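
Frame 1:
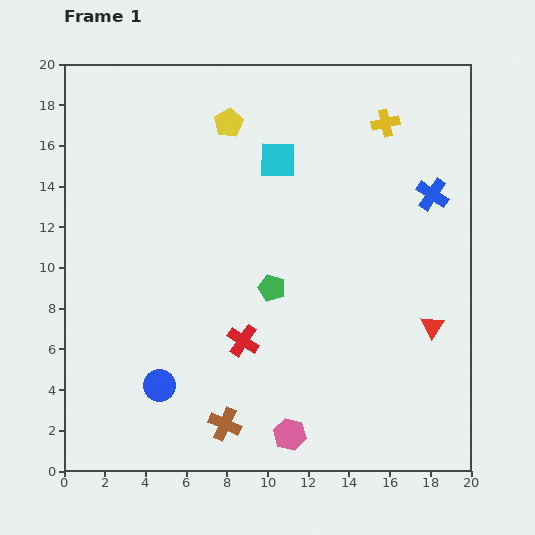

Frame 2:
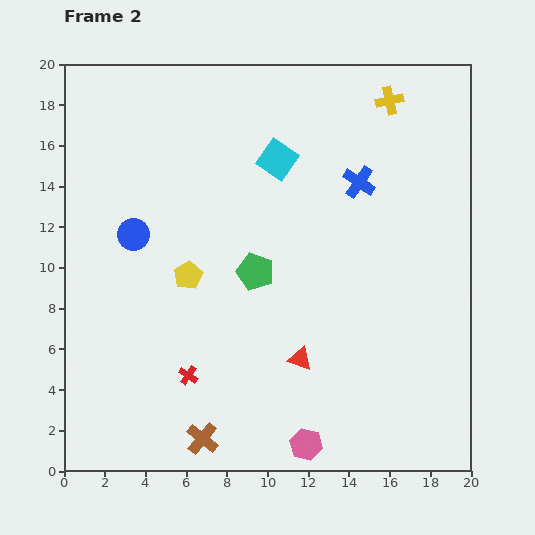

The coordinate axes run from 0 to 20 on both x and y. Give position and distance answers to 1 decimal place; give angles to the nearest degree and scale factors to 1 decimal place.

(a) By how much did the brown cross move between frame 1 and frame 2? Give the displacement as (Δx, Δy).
(-1.1, -0.7)

The brown cross was at (7.9, 2.3) in frame 1 and (6.8, 1.6) in frame 2.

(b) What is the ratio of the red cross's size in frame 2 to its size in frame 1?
0.6×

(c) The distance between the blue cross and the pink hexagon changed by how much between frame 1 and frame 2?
-0.5

Distance in frame 1: 13.7. Distance in frame 2: 13.2.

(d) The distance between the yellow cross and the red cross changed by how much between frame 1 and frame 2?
+3.9

Distance in frame 1: 12.8. Distance in frame 2: 16.7.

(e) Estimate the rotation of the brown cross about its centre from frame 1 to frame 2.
15° clockwise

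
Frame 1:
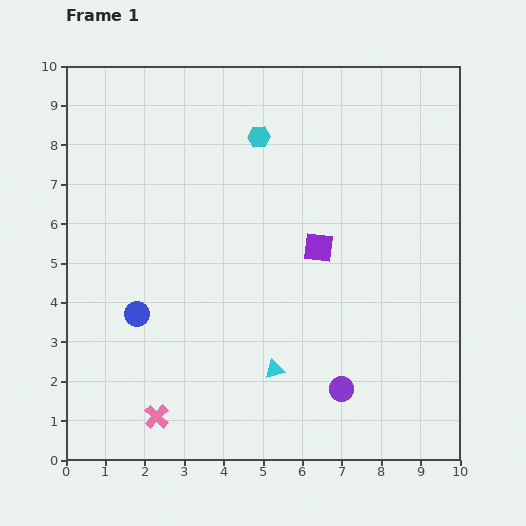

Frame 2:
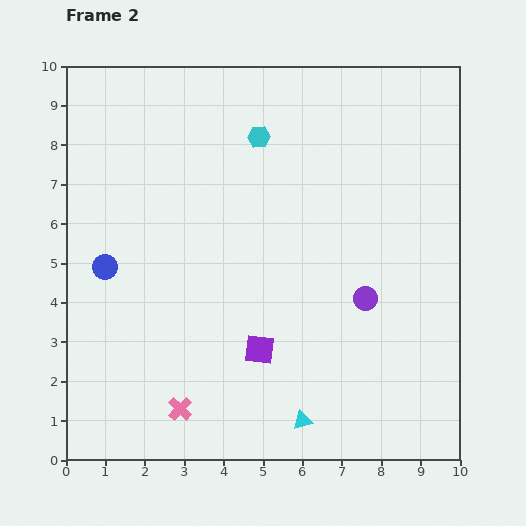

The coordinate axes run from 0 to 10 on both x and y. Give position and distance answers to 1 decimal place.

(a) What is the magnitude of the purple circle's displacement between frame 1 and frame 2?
2.4

The purple circle moved from (7.0, 1.8) to (7.6, 4.1), a distance of √(0.6² + 2.3²) ≈ 2.4.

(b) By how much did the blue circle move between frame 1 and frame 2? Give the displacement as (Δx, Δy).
(-0.8, 1.2)

The blue circle was at (1.8, 3.7) in frame 1 and (1.0, 4.9) in frame 2.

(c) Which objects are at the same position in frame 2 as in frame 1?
the cyan hexagon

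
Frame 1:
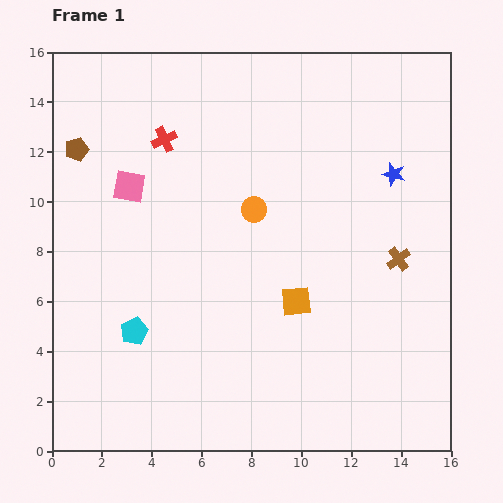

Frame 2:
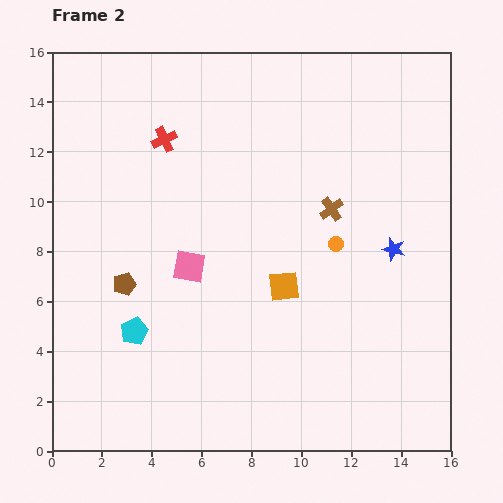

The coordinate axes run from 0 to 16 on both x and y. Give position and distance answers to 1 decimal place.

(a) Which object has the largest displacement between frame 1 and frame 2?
the brown pentagon

(moved 5.7; next 4.0)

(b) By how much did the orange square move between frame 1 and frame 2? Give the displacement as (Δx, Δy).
(-0.5, 0.6)

The orange square was at (9.8, 6.0) in frame 1 and (9.3, 6.6) in frame 2.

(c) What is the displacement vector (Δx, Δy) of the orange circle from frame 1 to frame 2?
(3.3, -1.4)

The orange circle was at (8.1, 9.7) in frame 1 and (11.4, 8.3) in frame 2.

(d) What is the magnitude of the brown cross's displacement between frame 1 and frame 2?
3.4

The brown cross moved from (13.9, 7.7) to (11.2, 9.7), a distance of √(2.7² + 2.0²) ≈ 3.4.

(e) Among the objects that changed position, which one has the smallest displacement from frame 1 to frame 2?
the orange square

(moved 0.8)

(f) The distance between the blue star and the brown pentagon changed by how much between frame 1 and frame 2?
-1.8

Distance in frame 1: 12.7. Distance in frame 2: 10.9.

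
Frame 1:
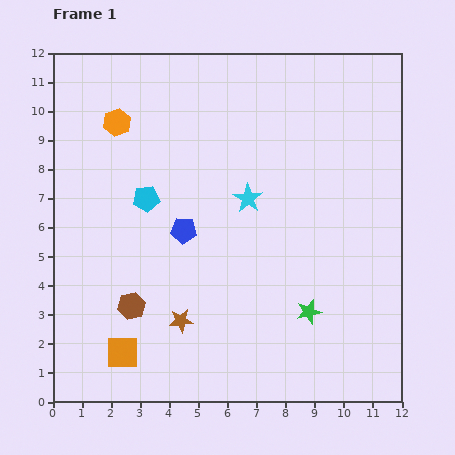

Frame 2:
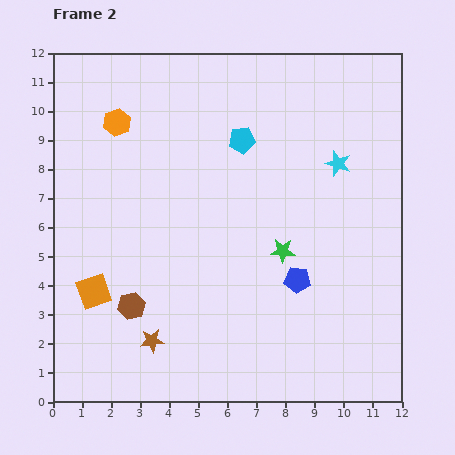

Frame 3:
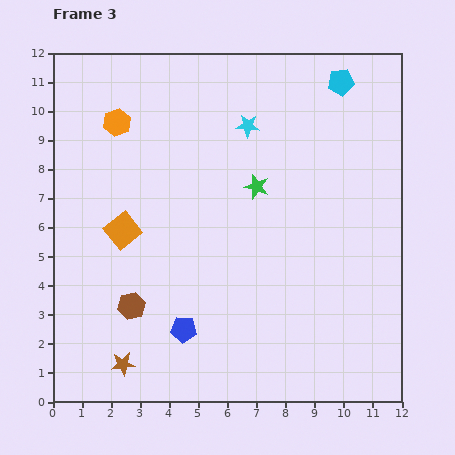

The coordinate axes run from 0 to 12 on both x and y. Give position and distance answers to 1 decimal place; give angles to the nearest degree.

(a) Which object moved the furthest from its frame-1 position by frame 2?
the blue pentagon

(moved 4.3; next 3.9)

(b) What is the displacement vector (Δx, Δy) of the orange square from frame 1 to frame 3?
(0.0, 4.2)

The orange square was at (2.4, 1.7) in frame 1 and (2.4, 5.9) in frame 3.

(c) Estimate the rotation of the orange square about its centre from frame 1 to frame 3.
38° counter-clockwise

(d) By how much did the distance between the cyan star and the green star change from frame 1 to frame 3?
-2.3

Distance in frame 1: 4.4. Distance in frame 3: 2.1.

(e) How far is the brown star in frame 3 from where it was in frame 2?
1.3

The brown star moved from (3.4, 2.1) to (2.4, 1.3), a distance of √(1.0² + 0.8²) ≈ 1.3.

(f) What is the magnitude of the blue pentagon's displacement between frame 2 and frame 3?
4.3

The blue pentagon moved from (8.4, 4.2) to (4.5, 2.5), a distance of √(3.9² + 1.7²) ≈ 4.3.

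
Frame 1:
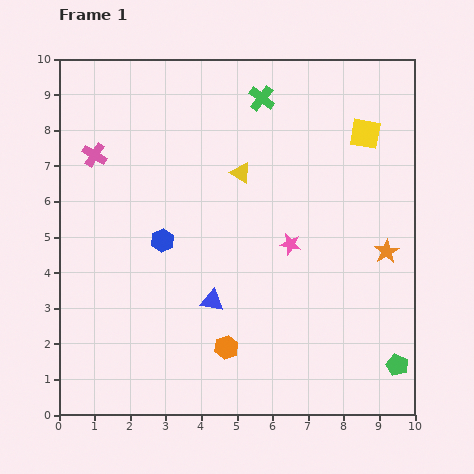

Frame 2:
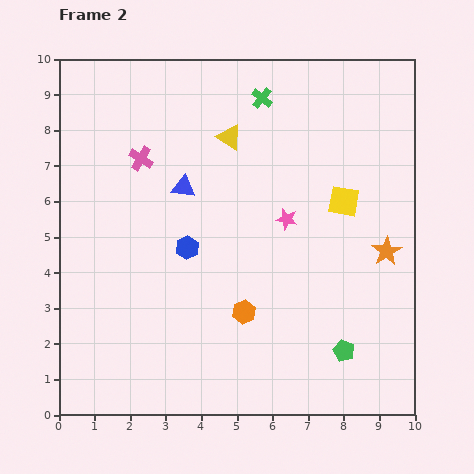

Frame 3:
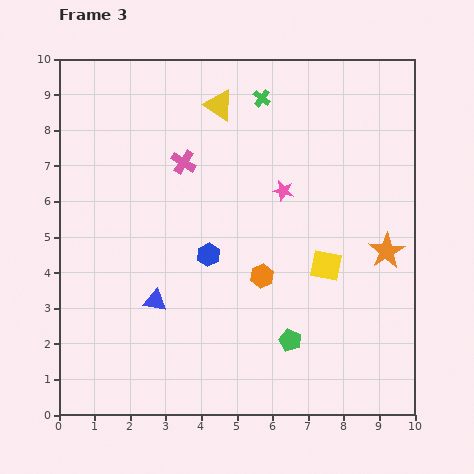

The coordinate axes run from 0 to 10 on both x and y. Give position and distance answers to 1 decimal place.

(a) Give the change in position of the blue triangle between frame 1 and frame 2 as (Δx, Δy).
(-0.8, 3.2)

The blue triangle was at (4.3, 3.2) in frame 1 and (3.5, 6.4) in frame 2.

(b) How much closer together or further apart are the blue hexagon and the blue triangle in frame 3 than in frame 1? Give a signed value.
-0.2

Distance in frame 1: 2.2. Distance in frame 3: 2.0.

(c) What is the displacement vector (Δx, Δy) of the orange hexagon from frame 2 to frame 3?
(0.5, 1.0)

The orange hexagon was at (5.2, 2.9) in frame 2 and (5.7, 3.9) in frame 3.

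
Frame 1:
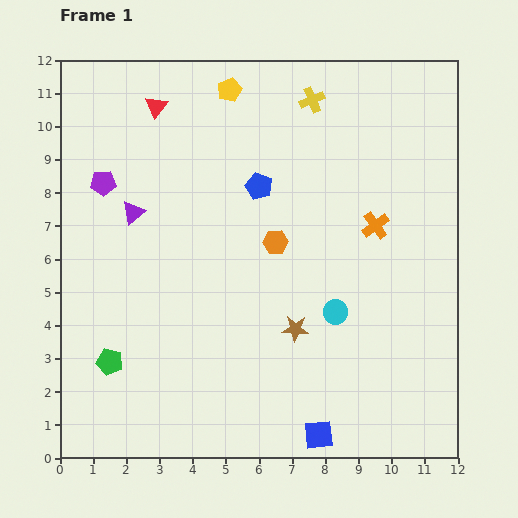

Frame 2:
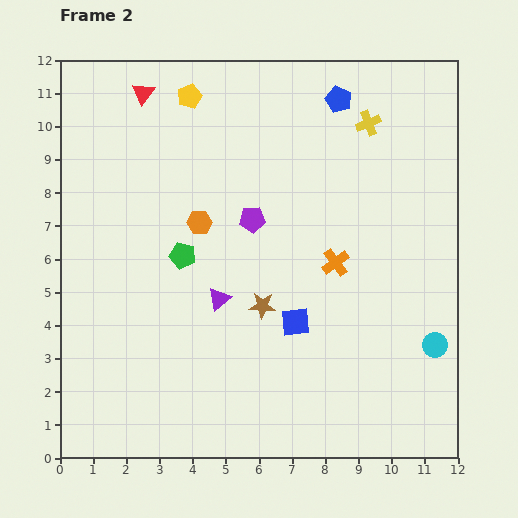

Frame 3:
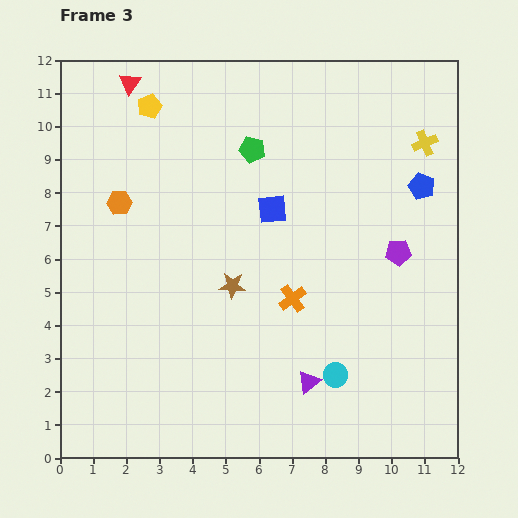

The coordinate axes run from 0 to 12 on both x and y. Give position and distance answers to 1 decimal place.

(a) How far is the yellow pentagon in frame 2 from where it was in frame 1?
1.2

The yellow pentagon moved from (5.1, 11.1) to (3.9, 10.9), a distance of √(1.2² + 0.2²) ≈ 1.2.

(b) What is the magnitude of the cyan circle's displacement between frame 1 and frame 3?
1.9

The cyan circle moved from (8.3, 4.4) to (8.3, 2.5), a distance of √(0.0² + 1.9²) ≈ 1.9.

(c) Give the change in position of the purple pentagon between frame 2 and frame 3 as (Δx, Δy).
(4.4, -1.0)

The purple pentagon was at (5.8, 7.2) in frame 2 and (10.2, 6.2) in frame 3.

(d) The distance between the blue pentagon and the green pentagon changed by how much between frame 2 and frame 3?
-1.4

Distance in frame 2: 6.6. Distance in frame 3: 5.2.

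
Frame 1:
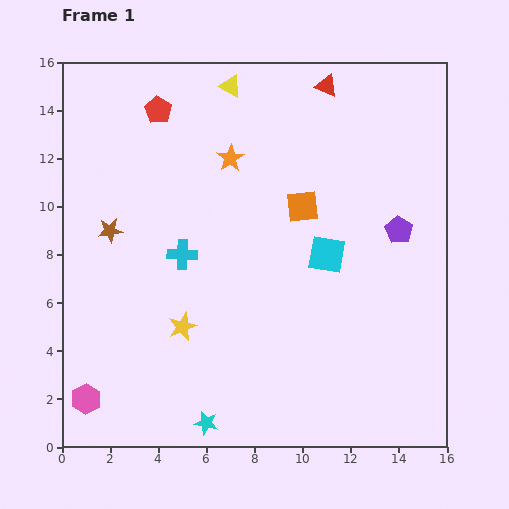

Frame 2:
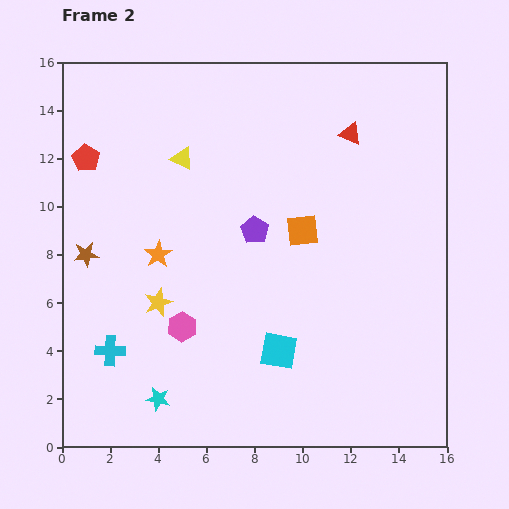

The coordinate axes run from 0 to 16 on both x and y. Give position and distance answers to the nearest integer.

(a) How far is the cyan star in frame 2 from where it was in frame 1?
2

The cyan star moved from (6, 1) to (4, 2), a distance of √(2² + 1²) ≈ 2.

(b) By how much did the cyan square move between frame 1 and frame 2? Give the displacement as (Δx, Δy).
(-2, -4)

The cyan square was at (11, 8) in frame 1 and (9, 4) in frame 2.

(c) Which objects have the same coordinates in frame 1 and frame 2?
none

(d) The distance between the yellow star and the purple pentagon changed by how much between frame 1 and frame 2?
-5

Distance in frame 1: 10. Distance in frame 2: 5.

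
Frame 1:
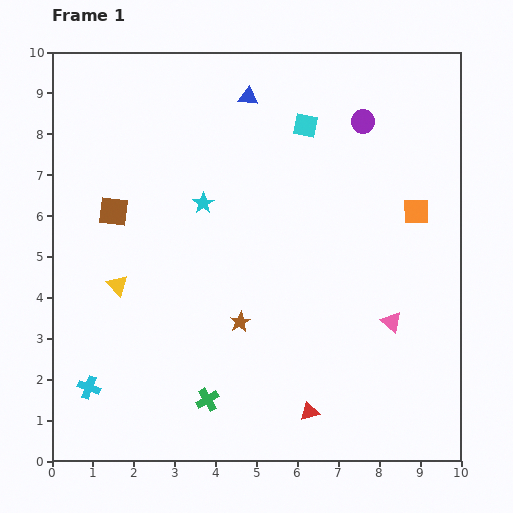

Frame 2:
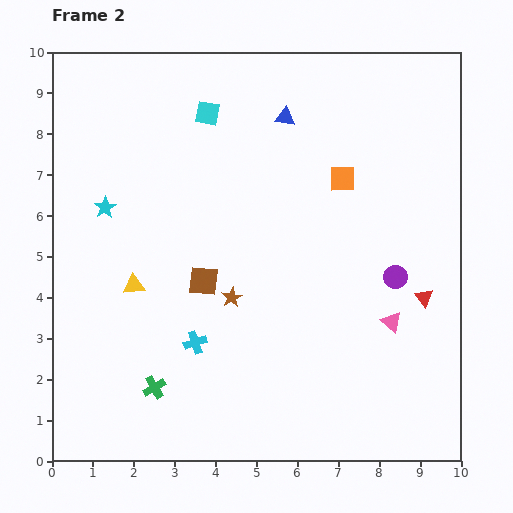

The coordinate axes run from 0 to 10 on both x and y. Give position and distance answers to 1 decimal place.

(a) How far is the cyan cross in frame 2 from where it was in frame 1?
2.8

The cyan cross moved from (0.9, 1.8) to (3.5, 2.9), a distance of √(2.6² + 1.1²) ≈ 2.8.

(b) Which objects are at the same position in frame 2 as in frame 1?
the pink triangle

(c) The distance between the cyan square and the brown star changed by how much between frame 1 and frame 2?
-0.6

Distance in frame 1: 5.1. Distance in frame 2: 4.5.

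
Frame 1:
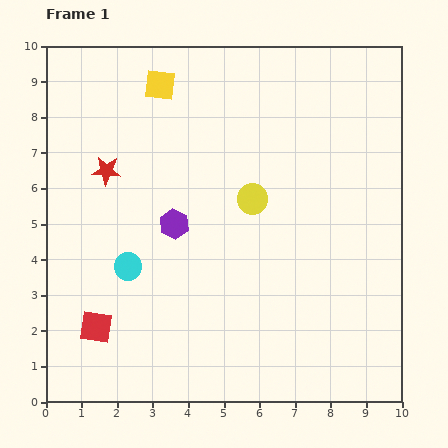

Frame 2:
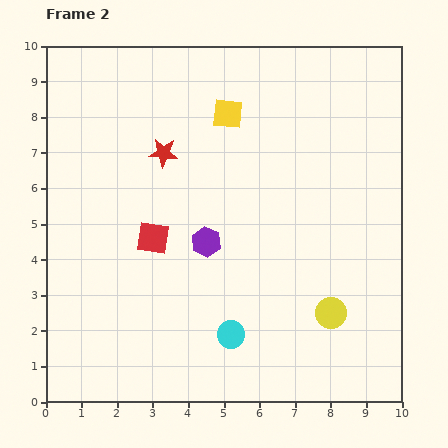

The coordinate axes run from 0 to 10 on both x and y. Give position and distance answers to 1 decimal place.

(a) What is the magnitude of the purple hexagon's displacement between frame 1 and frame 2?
1.0

The purple hexagon moved from (3.6, 5.0) to (4.5, 4.5), a distance of √(0.9² + 0.5²) ≈ 1.0.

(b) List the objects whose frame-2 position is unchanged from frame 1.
none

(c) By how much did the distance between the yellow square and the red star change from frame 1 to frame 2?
-0.7

Distance in frame 1: 2.8. Distance in frame 2: 2.1.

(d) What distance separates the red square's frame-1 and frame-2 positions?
3.0

The red square moved from (1.4, 2.1) to (3.0, 4.6), a distance of √(1.6² + 2.5²) ≈ 3.0.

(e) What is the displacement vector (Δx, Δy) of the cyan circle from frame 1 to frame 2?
(2.9, -1.9)

The cyan circle was at (2.3, 3.8) in frame 1 and (5.2, 1.9) in frame 2.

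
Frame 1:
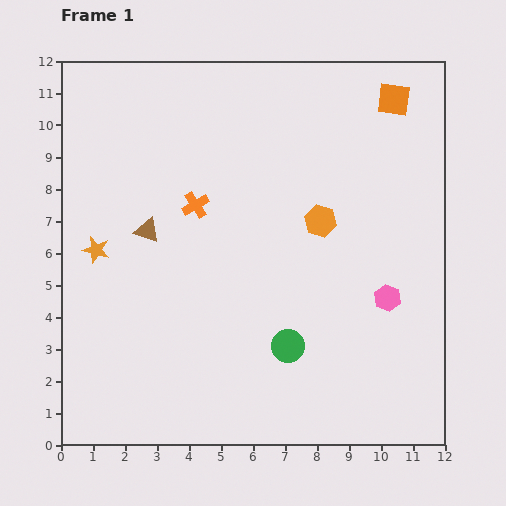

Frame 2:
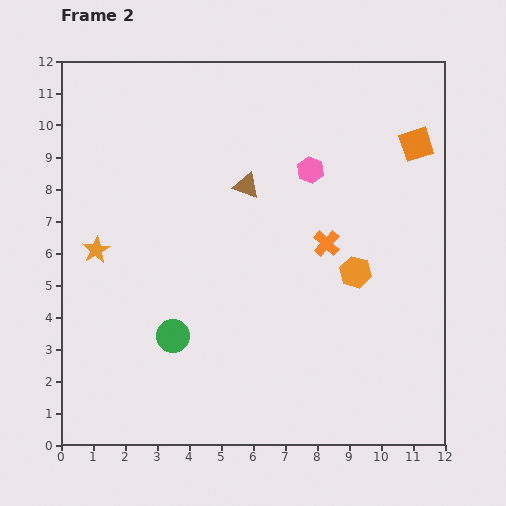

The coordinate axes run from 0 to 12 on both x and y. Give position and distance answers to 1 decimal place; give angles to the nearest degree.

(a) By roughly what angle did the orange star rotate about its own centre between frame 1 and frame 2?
27° clockwise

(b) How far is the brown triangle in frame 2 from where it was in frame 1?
3.4

The brown triangle moved from (2.7, 6.7) to (5.8, 8.1), a distance of √(3.1² + 1.4²) ≈ 3.4.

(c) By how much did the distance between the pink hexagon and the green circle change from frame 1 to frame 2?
+3.3

Distance in frame 1: 3.4. Distance in frame 2: 6.7.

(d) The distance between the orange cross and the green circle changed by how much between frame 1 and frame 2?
+0.3

Distance in frame 1: 5.3. Distance in frame 2: 5.6.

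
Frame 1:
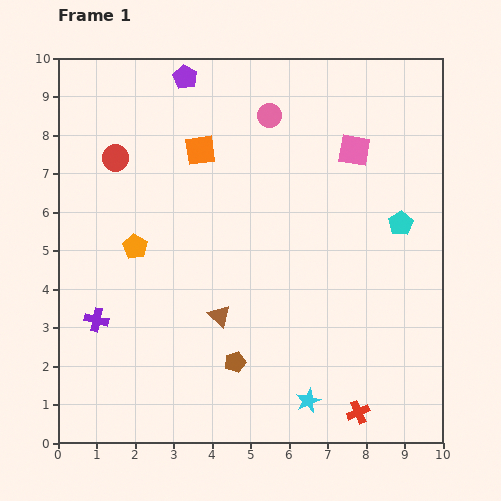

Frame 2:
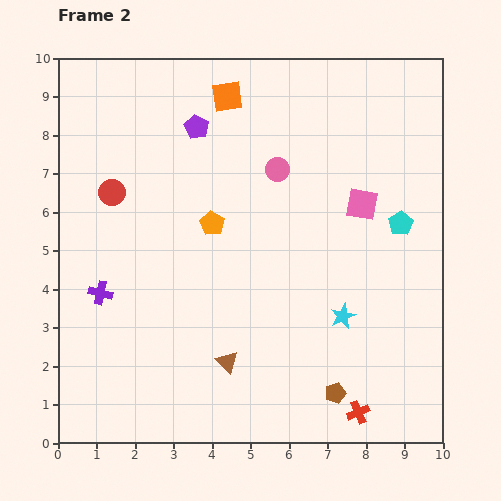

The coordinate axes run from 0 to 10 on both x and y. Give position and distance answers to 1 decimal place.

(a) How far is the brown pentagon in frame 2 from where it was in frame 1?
2.7

The brown pentagon moved from (4.6, 2.1) to (7.2, 1.3), a distance of √(2.6² + 0.8²) ≈ 2.7.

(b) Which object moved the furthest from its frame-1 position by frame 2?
the brown pentagon

(moved 2.7; next 2.4)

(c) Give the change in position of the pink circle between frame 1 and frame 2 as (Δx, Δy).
(0.2, -1.4)

The pink circle was at (5.5, 8.5) in frame 1 and (5.7, 7.1) in frame 2.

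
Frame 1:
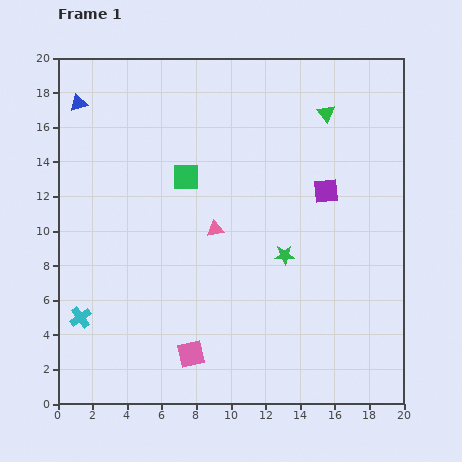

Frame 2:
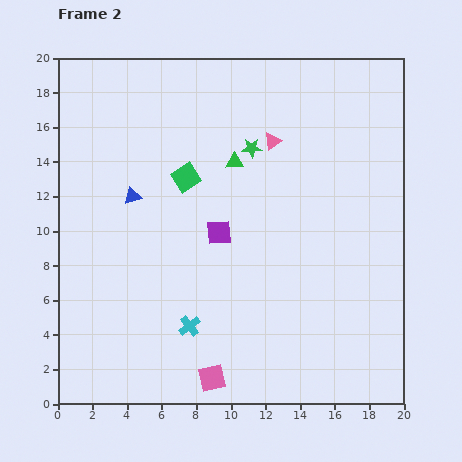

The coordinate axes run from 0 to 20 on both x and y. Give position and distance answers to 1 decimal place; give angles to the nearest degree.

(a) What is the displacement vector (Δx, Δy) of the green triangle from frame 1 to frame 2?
(-5.3, -2.8)

The green triangle was at (15.5, 16.8) in frame 1 and (10.2, 14.0) in frame 2.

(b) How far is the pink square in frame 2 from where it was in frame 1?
1.8

The pink square moved from (7.7, 2.9) to (8.9, 1.5), a distance of √(1.2² + 1.4²) ≈ 1.8.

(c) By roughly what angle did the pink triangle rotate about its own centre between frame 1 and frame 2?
25° counter-clockwise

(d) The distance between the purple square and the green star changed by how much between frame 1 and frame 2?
+0.9

Distance in frame 1: 4.4. Distance in frame 2: 5.3.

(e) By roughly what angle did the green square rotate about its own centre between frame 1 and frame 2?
33° counter-clockwise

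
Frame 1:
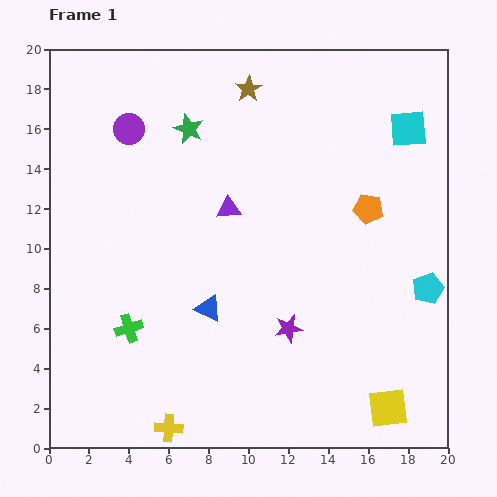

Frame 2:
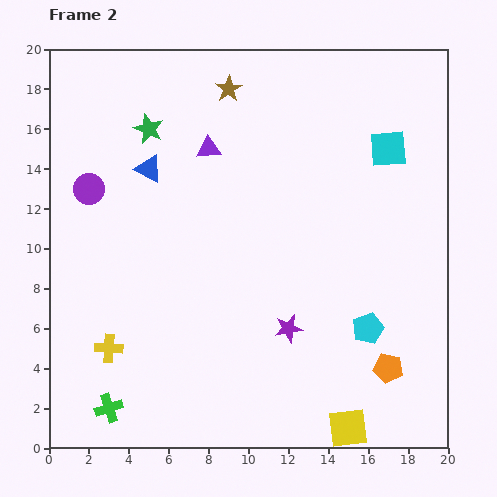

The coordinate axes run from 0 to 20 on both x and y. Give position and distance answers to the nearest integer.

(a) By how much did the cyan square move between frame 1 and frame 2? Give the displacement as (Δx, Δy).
(-1, -1)

The cyan square was at (18, 16) in frame 1 and (17, 15) in frame 2.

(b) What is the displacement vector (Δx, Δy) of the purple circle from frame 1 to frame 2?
(-2, -3)

The purple circle was at (4, 16) in frame 1 and (2, 13) in frame 2.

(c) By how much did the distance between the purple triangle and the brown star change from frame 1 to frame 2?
-3

Distance in frame 1: 6. Distance in frame 2: 3.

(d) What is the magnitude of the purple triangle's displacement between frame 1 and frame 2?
3

The purple triangle moved from (9, 12) to (8, 15), a distance of √(1² + 3²) ≈ 3.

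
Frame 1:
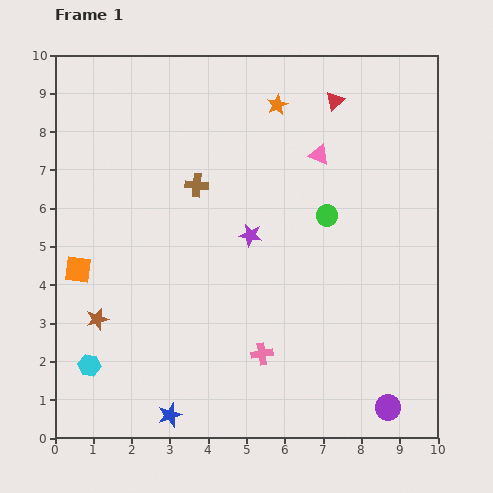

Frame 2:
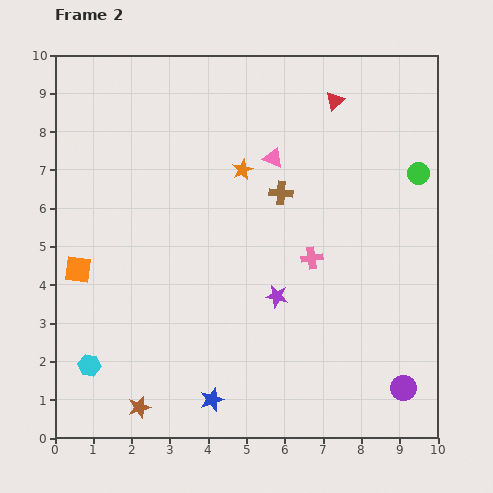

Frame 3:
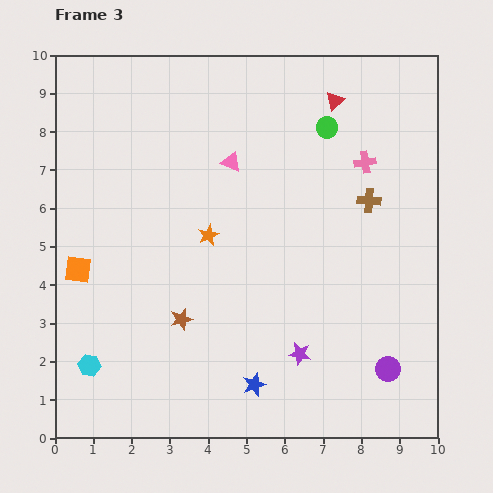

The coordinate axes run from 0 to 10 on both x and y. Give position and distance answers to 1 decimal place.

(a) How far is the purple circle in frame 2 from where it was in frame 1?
0.6

The purple circle moved from (8.7, 0.8) to (9.1, 1.3), a distance of √(0.4² + 0.5²) ≈ 0.6.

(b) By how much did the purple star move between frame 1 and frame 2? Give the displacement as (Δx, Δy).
(0.7, -1.6)

The purple star was at (5.1, 5.3) in frame 1 and (5.8, 3.7) in frame 2.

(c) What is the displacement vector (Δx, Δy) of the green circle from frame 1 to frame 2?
(2.4, 1.1)

The green circle was at (7.1, 5.8) in frame 1 and (9.5, 6.9) in frame 2.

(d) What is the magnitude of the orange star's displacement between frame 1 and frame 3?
3.8

The orange star moved from (5.8, 8.7) to (4.0, 5.3), a distance of √(1.8² + 3.4²) ≈ 3.8.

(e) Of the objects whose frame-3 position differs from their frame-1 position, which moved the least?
the purple circle

(moved 1.0)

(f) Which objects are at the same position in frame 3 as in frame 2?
the cyan hexagon, the red triangle, the orange square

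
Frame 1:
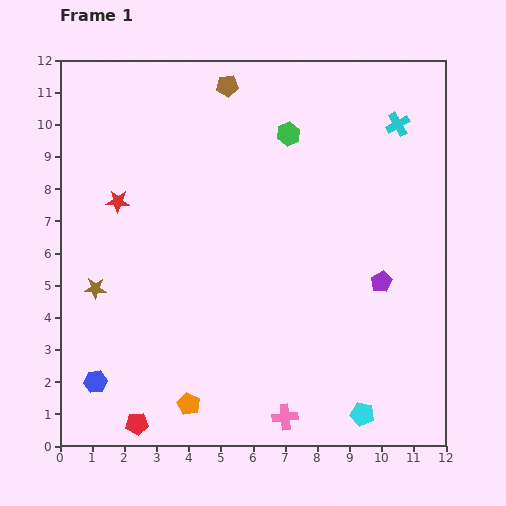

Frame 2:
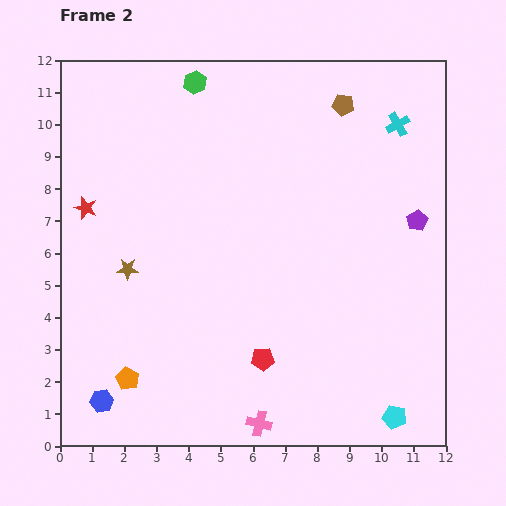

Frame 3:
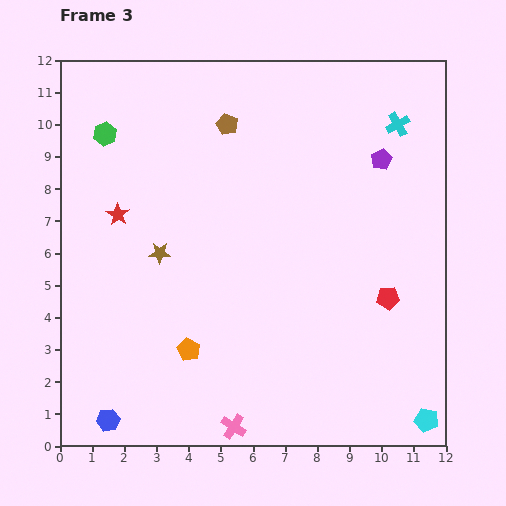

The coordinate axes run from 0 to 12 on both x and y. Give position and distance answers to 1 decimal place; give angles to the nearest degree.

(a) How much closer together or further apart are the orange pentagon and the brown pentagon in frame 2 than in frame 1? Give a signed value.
+0.8

Distance in frame 1: 10.0. Distance in frame 2: 10.8.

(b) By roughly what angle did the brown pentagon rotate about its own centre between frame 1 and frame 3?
30° clockwise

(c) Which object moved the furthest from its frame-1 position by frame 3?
the red pentagon

(moved 8.7; next 5.7)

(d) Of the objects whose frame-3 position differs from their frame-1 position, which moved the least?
the red star

(moved 0.4)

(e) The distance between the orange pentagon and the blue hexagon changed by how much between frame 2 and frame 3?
+2.2

Distance in frame 2: 1.1. Distance in frame 3: 3.3.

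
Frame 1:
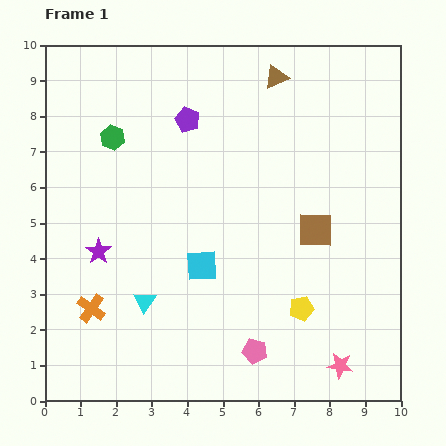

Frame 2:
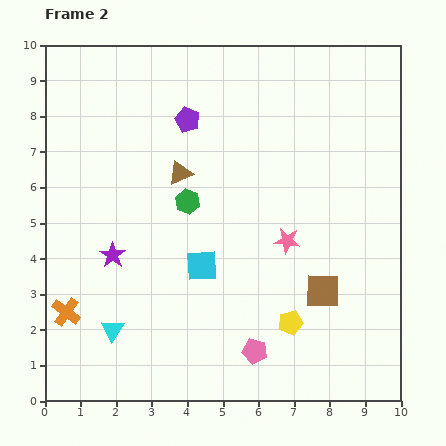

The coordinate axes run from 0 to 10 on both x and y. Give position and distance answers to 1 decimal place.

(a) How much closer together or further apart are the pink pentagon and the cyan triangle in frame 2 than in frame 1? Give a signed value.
+0.6

Distance in frame 1: 3.4. Distance in frame 2: 4.0.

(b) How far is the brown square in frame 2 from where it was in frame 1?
1.7

The brown square moved from (7.6, 4.8) to (7.8, 3.1), a distance of √(0.2² + 1.7²) ≈ 1.7.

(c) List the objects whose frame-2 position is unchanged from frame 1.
the purple pentagon, the cyan square, the pink pentagon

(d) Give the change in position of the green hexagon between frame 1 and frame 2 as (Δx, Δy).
(2.1, -1.8)

The green hexagon was at (1.9, 7.4) in frame 1 and (4.0, 5.6) in frame 2.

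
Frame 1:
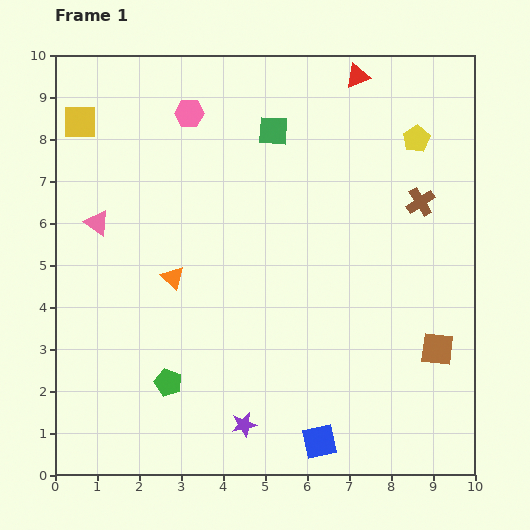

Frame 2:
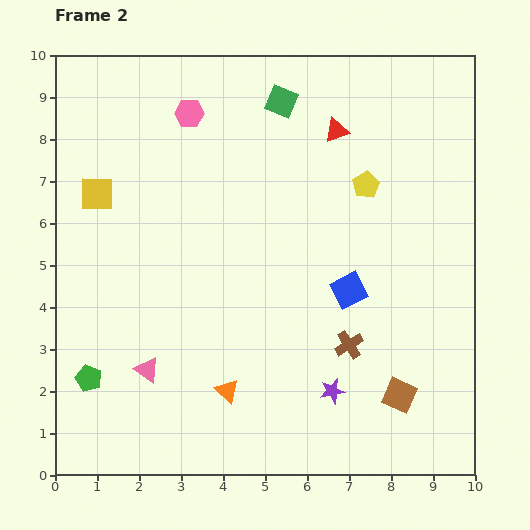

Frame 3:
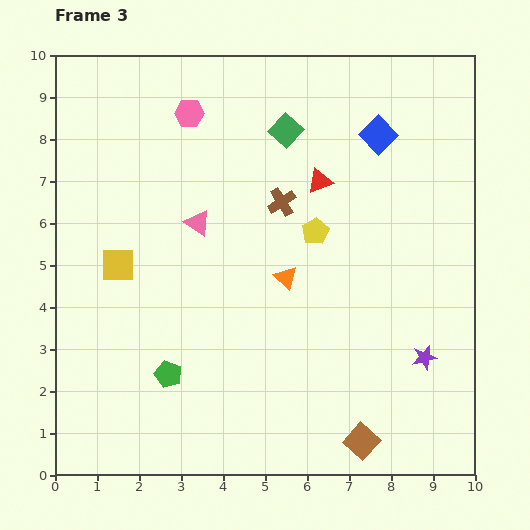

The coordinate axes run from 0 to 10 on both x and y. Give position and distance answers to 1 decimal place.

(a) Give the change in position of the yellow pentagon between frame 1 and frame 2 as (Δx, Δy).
(-1.2, -1.1)

The yellow pentagon was at (8.6, 8.0) in frame 1 and (7.4, 6.9) in frame 2.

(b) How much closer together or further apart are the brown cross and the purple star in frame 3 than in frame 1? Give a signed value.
-1.8

Distance in frame 1: 6.8. Distance in frame 3: 5.0.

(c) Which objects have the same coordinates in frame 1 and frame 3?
the pink hexagon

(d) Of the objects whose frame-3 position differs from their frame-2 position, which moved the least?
the green square

(moved 0.7)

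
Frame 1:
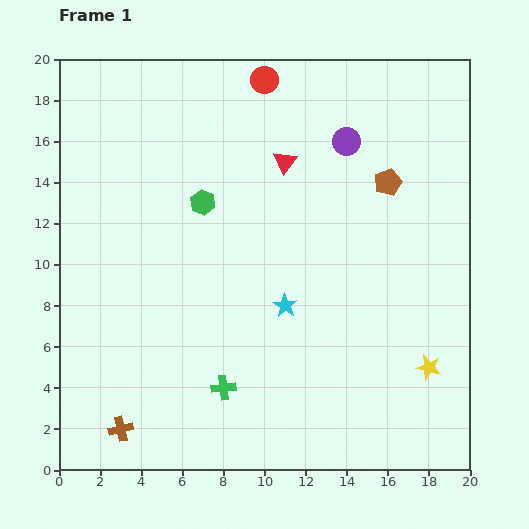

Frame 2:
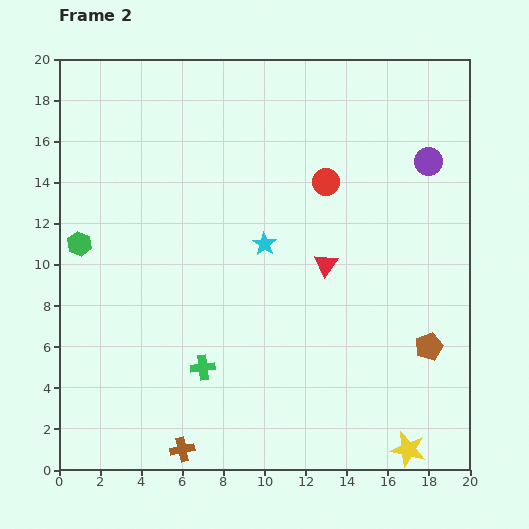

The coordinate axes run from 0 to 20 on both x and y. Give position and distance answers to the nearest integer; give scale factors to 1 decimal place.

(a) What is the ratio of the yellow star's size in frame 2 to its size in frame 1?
1.4×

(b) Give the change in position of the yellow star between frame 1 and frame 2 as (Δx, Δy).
(-1, -4)

The yellow star was at (18, 5) in frame 1 and (17, 1) in frame 2.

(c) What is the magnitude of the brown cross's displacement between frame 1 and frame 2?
3

The brown cross moved from (3, 2) to (6, 1), a distance of √(3² + 1²) ≈ 3.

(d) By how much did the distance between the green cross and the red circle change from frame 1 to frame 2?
-4

Distance in frame 1: 15. Distance in frame 2: 11.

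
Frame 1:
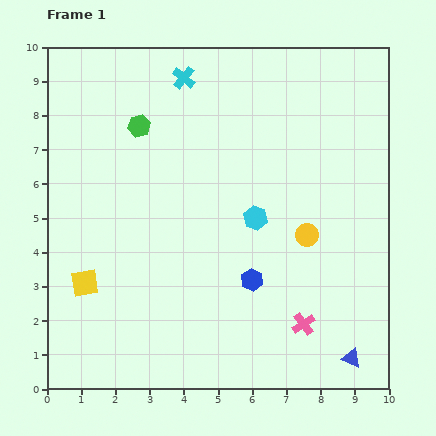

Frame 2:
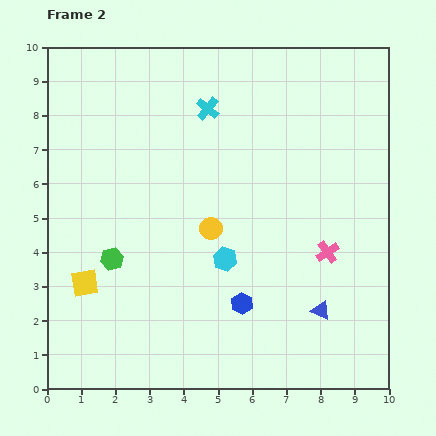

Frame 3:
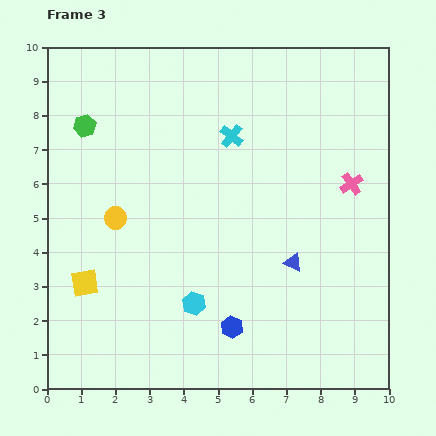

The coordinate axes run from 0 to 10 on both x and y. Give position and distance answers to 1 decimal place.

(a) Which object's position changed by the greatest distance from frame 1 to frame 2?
the green hexagon

(moved 4.0; next 2.8)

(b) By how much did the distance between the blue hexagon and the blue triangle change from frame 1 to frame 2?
-1.4

Distance in frame 1: 3.7. Distance in frame 2: 2.3.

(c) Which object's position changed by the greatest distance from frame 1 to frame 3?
the yellow circle

(moved 5.6; next 4.3)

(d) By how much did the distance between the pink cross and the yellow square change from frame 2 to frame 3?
+1.1

Distance in frame 2: 7.2. Distance in frame 3: 8.3.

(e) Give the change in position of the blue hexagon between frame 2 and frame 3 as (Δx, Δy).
(-0.3, -0.7)

The blue hexagon was at (5.7, 2.5) in frame 2 and (5.4, 1.8) in frame 3.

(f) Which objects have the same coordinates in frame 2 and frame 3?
the yellow square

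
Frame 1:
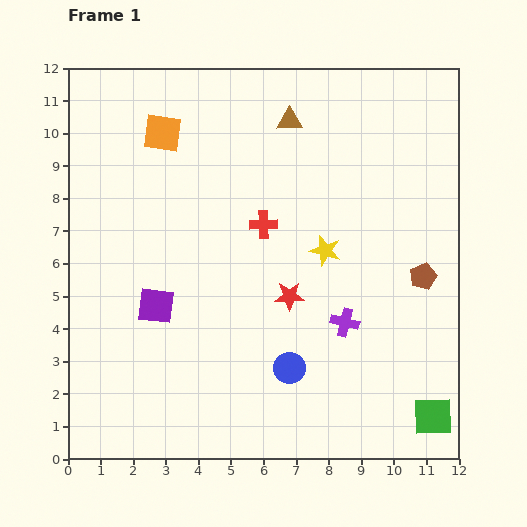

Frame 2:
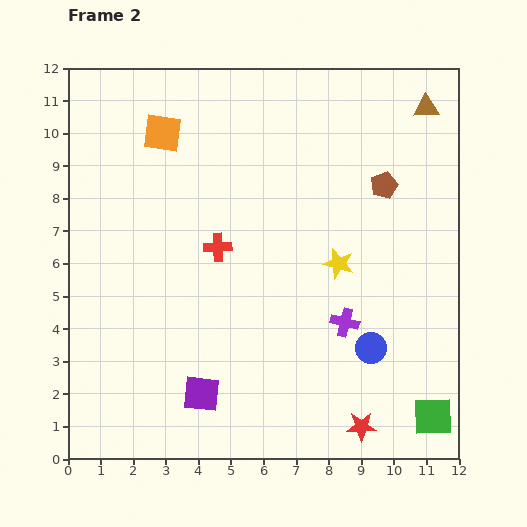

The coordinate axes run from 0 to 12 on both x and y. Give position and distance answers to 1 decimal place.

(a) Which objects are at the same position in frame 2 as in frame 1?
the orange square, the green square, the purple cross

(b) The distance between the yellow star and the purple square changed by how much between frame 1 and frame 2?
+0.3

Distance in frame 1: 5.5. Distance in frame 2: 5.8.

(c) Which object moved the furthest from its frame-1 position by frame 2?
the red star

(moved 4.6; next 4.2)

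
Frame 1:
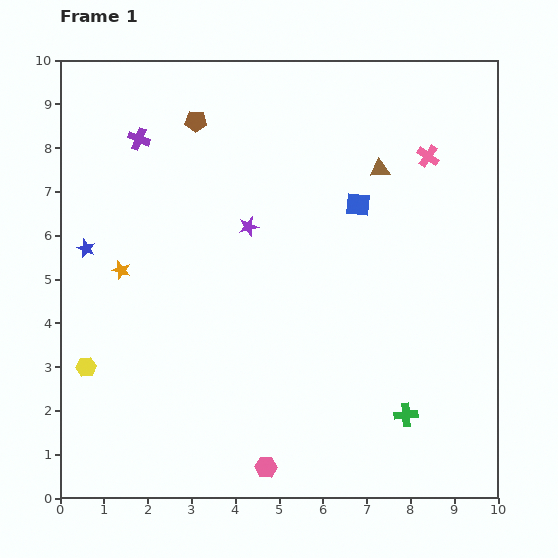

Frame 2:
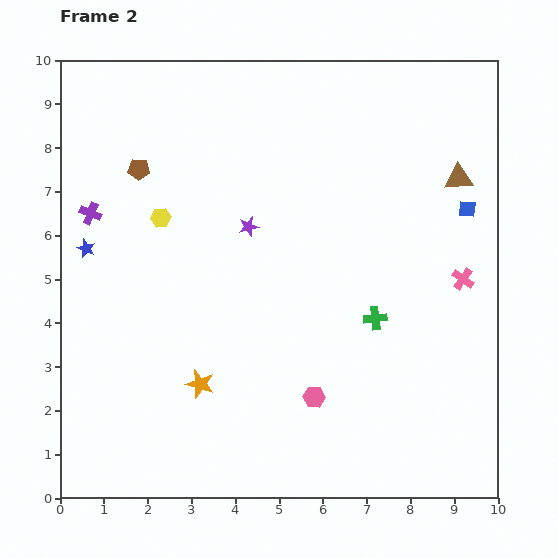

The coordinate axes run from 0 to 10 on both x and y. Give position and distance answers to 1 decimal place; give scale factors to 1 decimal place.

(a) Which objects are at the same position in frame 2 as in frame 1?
the blue star, the purple star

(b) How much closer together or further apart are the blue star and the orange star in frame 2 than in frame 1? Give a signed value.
+3.1

Distance in frame 1: 0.9. Distance in frame 2: 4.0.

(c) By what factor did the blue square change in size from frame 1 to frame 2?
0.7×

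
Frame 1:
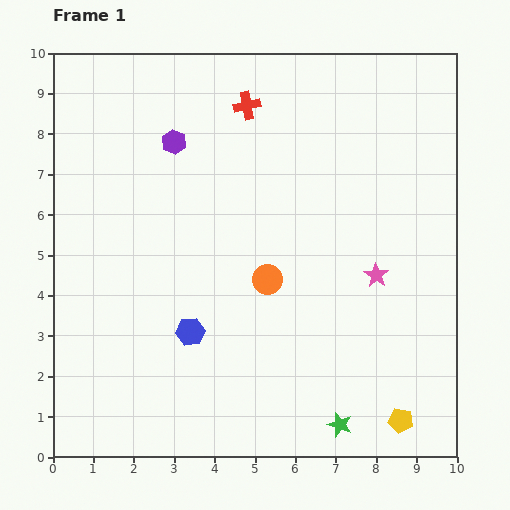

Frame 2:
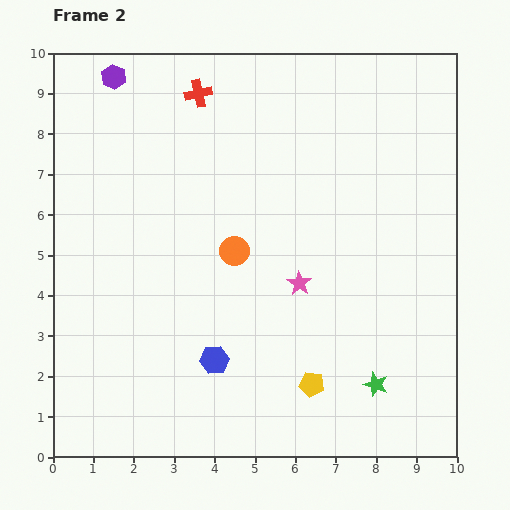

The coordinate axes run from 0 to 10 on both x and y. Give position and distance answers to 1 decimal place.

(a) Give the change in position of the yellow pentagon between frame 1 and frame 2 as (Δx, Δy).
(-2.2, 0.9)

The yellow pentagon was at (8.6, 0.9) in frame 1 and (6.4, 1.8) in frame 2.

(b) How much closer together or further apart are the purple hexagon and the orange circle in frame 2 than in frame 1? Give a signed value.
+1.1

Distance in frame 1: 4.1. Distance in frame 2: 5.2.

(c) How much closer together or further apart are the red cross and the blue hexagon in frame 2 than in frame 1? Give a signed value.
+0.8

Distance in frame 1: 5.8. Distance in frame 2: 6.6.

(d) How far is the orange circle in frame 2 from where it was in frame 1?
1.1

The orange circle moved from (5.3, 4.4) to (4.5, 5.1), a distance of √(0.8² + 0.7²) ≈ 1.1.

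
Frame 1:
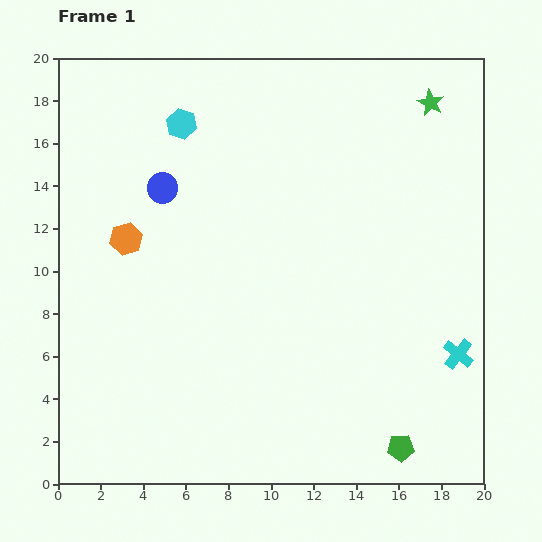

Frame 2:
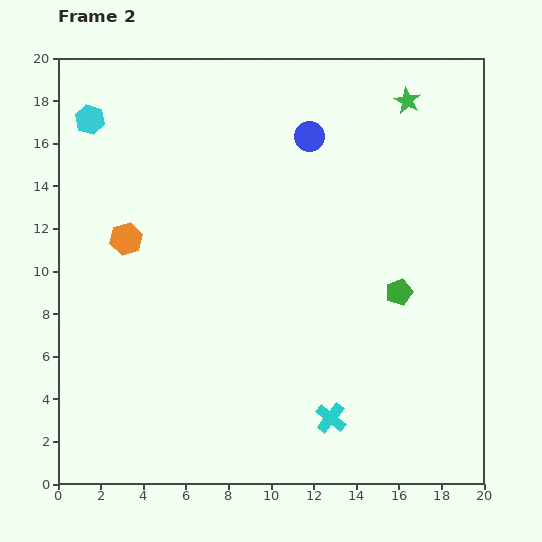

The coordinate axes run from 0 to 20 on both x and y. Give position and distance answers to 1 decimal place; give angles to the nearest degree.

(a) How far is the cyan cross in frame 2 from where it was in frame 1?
6.7

The cyan cross moved from (18.8, 6.1) to (12.8, 3.1), a distance of √(6.0² + 3.0²) ≈ 6.7.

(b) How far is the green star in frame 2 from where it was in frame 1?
1.1

The green star moved from (17.5, 17.9) to (16.4, 18.0), a distance of √(1.1² + 0.1²) ≈ 1.1.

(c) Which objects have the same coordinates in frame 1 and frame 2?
the orange hexagon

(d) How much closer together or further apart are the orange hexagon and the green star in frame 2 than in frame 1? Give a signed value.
-1.0

Distance in frame 1: 15.7. Distance in frame 2: 14.7.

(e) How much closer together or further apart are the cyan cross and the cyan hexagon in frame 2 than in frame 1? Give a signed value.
+1.1

Distance in frame 1: 16.9. Distance in frame 2: 18.0.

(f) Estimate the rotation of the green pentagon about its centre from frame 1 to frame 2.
16° counter-clockwise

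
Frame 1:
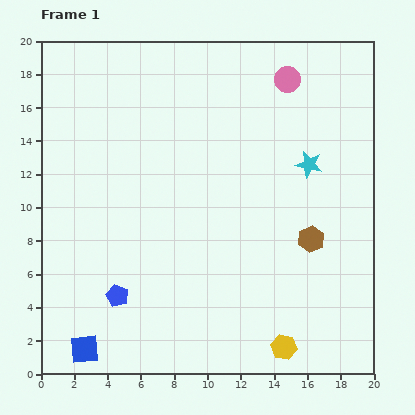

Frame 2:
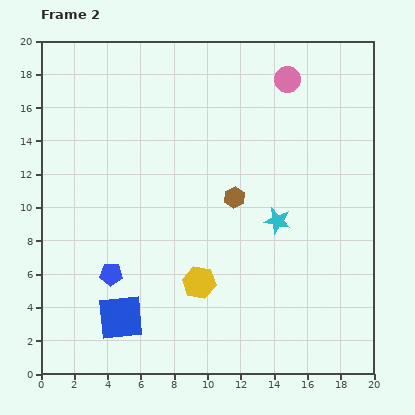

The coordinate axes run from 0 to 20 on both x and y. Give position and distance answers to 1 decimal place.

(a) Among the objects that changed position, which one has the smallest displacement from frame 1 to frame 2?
the blue pentagon

(moved 1.4)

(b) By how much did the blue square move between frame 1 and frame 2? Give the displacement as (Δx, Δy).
(2.2, 1.9)

The blue square was at (2.6, 1.5) in frame 1 and (4.8, 3.4) in frame 2.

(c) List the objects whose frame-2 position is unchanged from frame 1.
the pink circle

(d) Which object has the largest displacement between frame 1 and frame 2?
the yellow hexagon

(moved 6.4; next 5.2)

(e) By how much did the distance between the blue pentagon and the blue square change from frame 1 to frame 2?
-1.1

Distance in frame 1: 3.8. Distance in frame 2: 2.7.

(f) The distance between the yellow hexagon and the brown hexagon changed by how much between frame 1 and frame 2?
-1.2

Distance in frame 1: 6.7. Distance in frame 2: 5.5.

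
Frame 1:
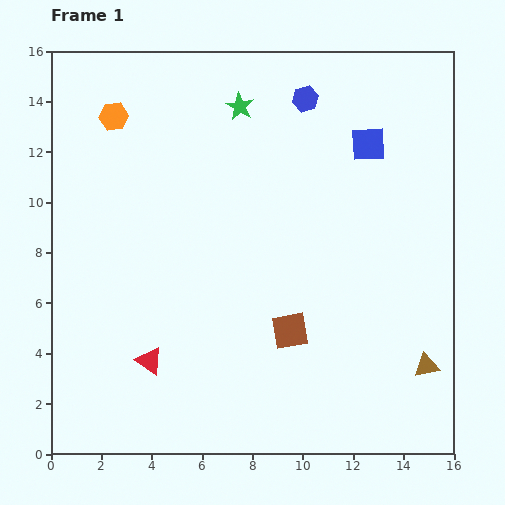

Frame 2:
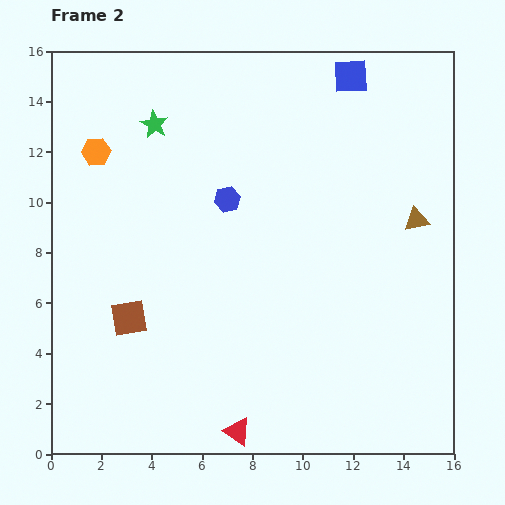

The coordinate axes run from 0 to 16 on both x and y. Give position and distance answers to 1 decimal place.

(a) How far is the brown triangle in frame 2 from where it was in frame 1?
5.8

The brown triangle moved from (14.9, 3.5) to (14.5, 9.3), a distance of √(0.4² + 5.8²) ≈ 5.8.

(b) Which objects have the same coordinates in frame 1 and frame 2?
none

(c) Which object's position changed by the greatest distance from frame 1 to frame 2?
the brown square

(moved 6.4; next 5.8)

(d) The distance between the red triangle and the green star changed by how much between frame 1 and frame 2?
+1.9

Distance in frame 1: 10.7. Distance in frame 2: 12.6.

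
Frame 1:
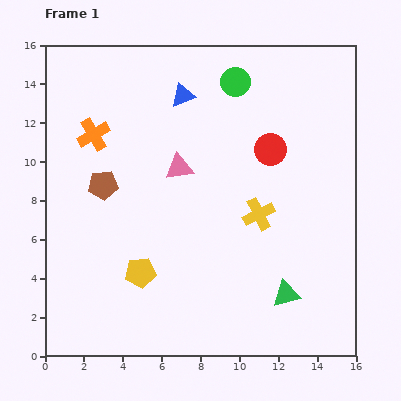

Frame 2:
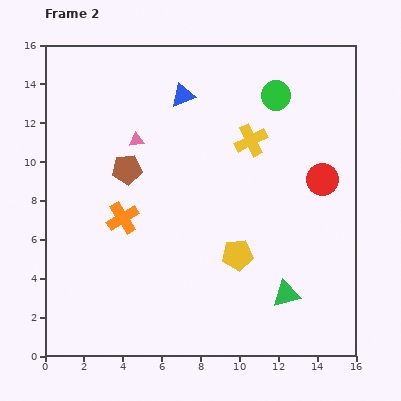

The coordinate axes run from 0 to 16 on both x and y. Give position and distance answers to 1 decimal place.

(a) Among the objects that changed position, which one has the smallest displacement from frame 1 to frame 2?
the brown pentagon

(moved 1.4)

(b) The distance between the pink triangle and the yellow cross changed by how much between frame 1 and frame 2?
+1.1

Distance in frame 1: 4.8. Distance in frame 2: 5.9.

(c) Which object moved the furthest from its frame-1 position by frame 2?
the yellow pentagon

(moved 5.1; next 4.6)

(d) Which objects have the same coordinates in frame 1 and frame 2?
the green triangle, the blue triangle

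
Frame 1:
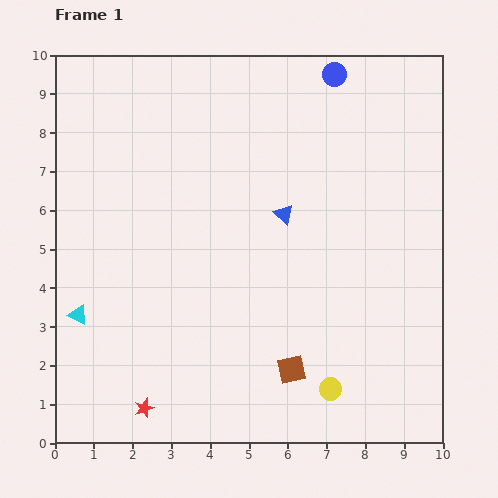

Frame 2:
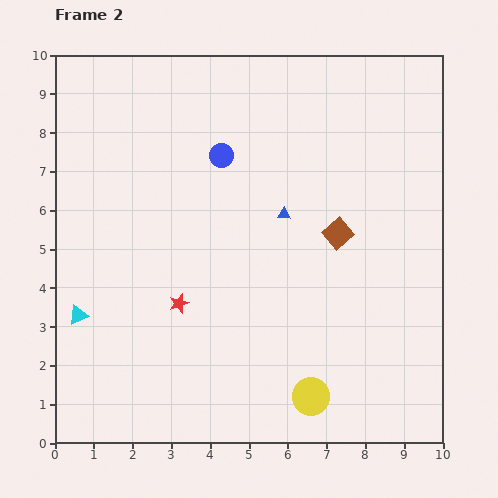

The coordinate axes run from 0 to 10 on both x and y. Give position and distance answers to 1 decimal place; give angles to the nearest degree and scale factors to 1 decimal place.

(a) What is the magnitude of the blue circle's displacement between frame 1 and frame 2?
3.6

The blue circle moved from (7.2, 9.5) to (4.3, 7.4), a distance of √(2.9² + 2.1²) ≈ 3.6.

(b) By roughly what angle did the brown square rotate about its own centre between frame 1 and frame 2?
27° counter-clockwise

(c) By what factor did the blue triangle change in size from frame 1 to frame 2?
0.7×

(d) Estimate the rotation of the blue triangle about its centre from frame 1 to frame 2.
42° counter-clockwise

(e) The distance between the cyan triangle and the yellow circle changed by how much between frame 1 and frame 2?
-0.4

Distance in frame 1: 6.8. Distance in frame 2: 6.4.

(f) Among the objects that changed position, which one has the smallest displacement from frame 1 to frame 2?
the yellow circle

(moved 0.5)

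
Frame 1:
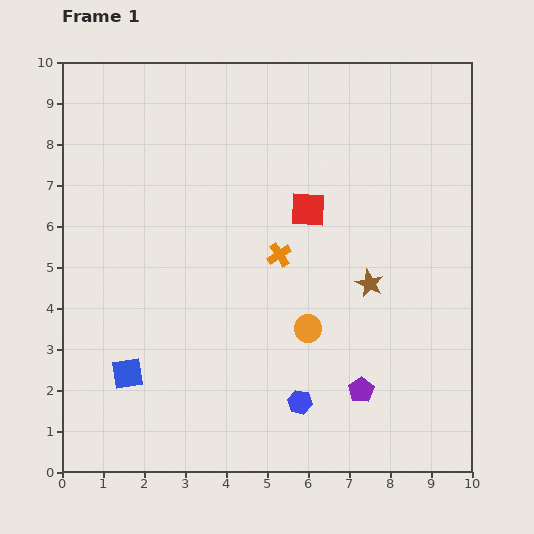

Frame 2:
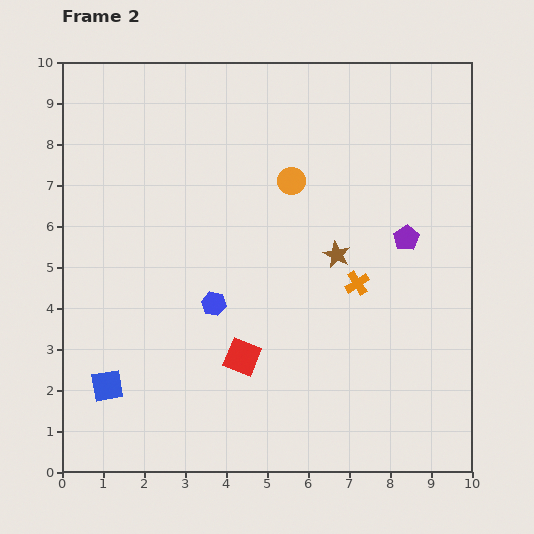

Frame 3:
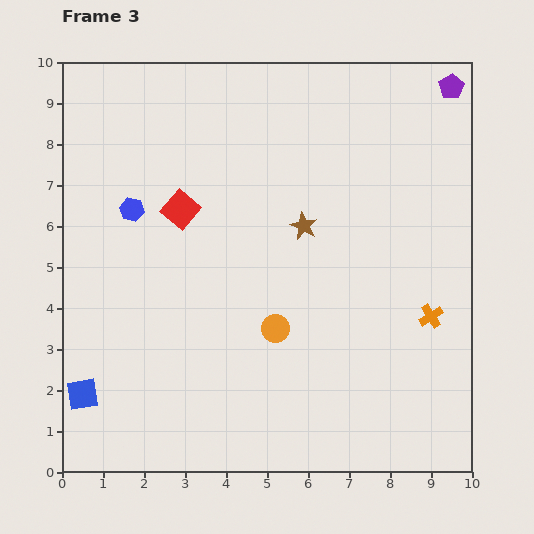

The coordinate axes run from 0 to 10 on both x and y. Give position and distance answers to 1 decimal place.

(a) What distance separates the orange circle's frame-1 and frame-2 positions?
3.6

The orange circle moved from (6.0, 3.5) to (5.6, 7.1), a distance of √(0.4² + 3.6²) ≈ 3.6.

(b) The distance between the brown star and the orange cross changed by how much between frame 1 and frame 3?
+1.5

Distance in frame 1: 2.3. Distance in frame 3: 3.8.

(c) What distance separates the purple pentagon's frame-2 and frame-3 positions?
3.9

The purple pentagon moved from (8.4, 5.7) to (9.5, 9.4), a distance of √(1.1² + 3.7²) ≈ 3.9.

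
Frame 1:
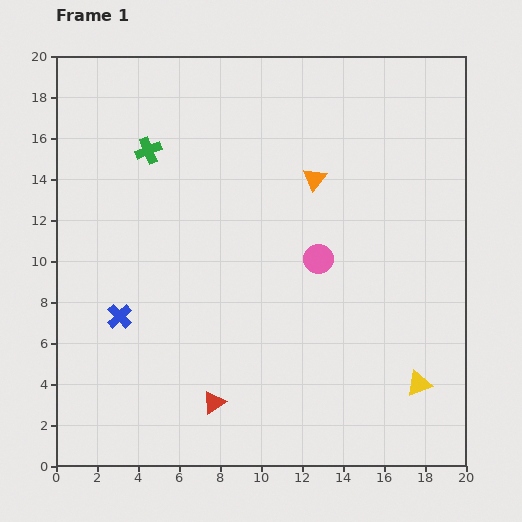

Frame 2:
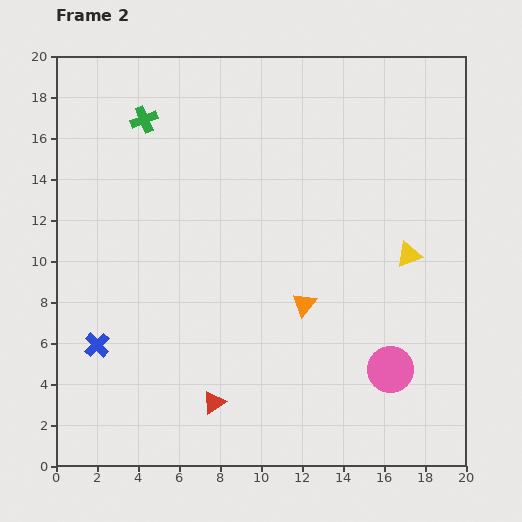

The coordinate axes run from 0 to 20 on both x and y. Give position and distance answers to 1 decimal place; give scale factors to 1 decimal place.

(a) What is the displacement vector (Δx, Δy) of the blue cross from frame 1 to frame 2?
(-1.1, -1.4)

The blue cross was at (3.1, 7.3) in frame 1 and (2.0, 5.9) in frame 2.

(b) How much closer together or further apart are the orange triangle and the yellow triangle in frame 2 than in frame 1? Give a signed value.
-5.6

Distance in frame 1: 11.2. Distance in frame 2: 5.6.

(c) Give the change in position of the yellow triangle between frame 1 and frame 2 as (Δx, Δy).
(-0.5, 6.3)

The yellow triangle was at (17.7, 4.0) in frame 1 and (17.2, 10.3) in frame 2.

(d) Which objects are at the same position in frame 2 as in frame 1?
the red triangle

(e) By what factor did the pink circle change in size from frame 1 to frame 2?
1.6×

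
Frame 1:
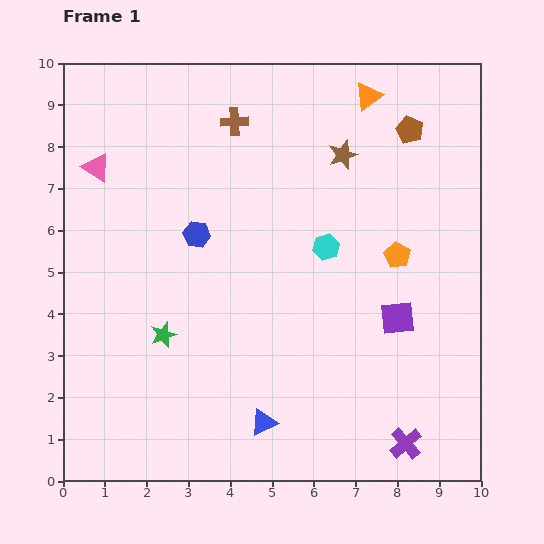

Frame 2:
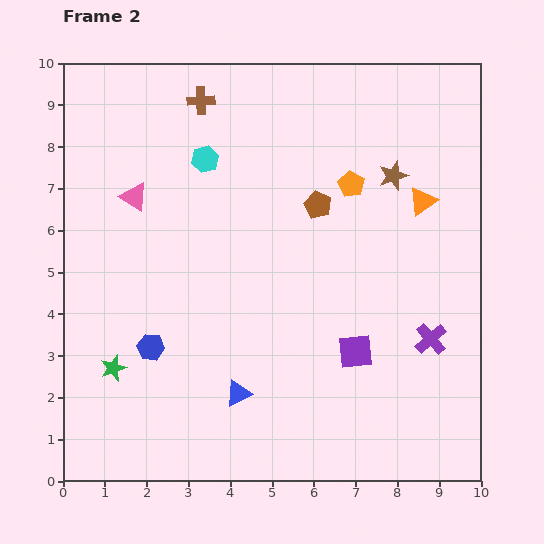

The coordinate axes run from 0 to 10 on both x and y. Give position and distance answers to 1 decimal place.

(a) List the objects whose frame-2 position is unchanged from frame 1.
none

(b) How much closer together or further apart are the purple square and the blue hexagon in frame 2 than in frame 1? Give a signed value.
-0.3

Distance in frame 1: 5.2. Distance in frame 2: 4.9.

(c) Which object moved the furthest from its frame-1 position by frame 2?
the cyan hexagon

(moved 3.6; next 2.9)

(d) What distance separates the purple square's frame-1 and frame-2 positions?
1.3

The purple square moved from (8.0, 3.9) to (7.0, 3.1), a distance of √(1.0² + 0.8²) ≈ 1.3.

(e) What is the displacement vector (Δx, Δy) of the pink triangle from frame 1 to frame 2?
(0.9, -0.7)

The pink triangle was at (0.8, 7.5) in frame 1 and (1.7, 6.8) in frame 2.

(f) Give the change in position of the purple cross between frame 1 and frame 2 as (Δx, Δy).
(0.6, 2.5)

The purple cross was at (8.2, 0.9) in frame 1 and (8.8, 3.4) in frame 2.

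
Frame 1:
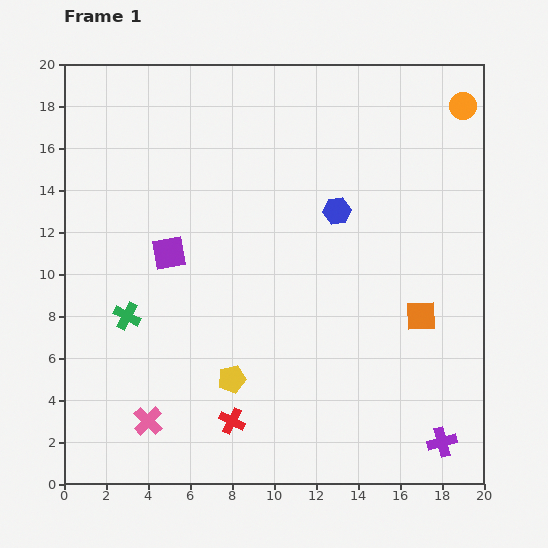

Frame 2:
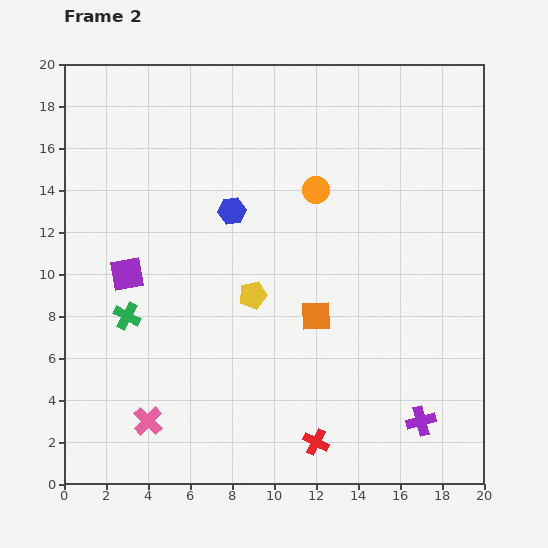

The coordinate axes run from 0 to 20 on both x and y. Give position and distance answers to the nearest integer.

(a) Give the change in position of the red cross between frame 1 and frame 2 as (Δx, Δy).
(4, -1)

The red cross was at (8, 3) in frame 1 and (12, 2) in frame 2.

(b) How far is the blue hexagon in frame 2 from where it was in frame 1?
5

The blue hexagon moved from (13, 13) to (8, 13), a distance of √(5² + 0²) ≈ 5.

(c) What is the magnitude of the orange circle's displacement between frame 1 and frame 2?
8

The orange circle moved from (19, 18) to (12, 14), a distance of √(7² + 4²) ≈ 8.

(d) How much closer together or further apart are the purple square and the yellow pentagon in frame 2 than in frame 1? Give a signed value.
-1

Distance in frame 1: 7. Distance in frame 2: 6.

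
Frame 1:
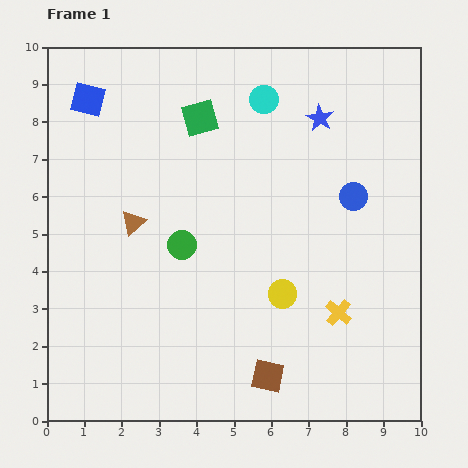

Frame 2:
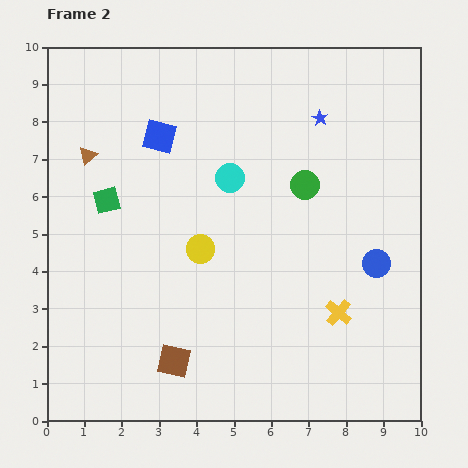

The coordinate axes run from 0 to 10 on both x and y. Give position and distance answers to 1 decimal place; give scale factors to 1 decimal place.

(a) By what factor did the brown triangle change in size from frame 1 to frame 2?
0.7×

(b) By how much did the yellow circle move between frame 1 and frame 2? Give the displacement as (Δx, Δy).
(-2.2, 1.2)

The yellow circle was at (6.3, 3.4) in frame 1 and (4.1, 4.6) in frame 2.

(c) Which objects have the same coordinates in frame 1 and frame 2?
the yellow cross, the blue star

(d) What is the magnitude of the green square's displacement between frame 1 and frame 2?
3.3

The green square moved from (4.1, 8.1) to (1.6, 5.9), a distance of √(2.5² + 2.2²) ≈ 3.3.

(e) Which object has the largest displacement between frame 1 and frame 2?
the green circle

(moved 3.7; next 3.3)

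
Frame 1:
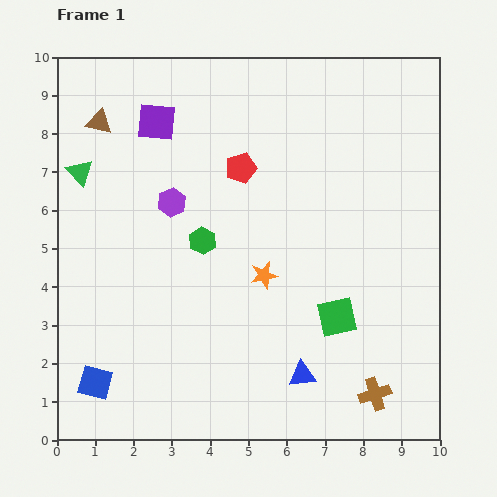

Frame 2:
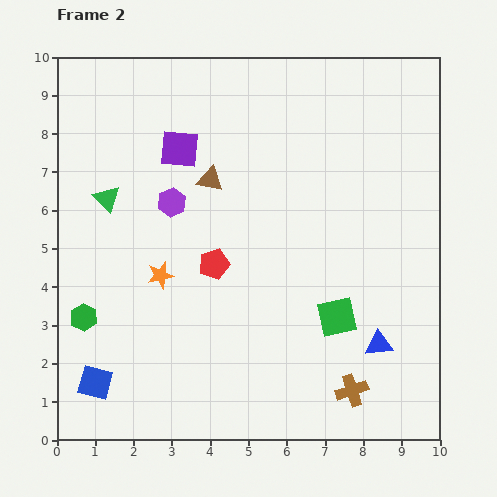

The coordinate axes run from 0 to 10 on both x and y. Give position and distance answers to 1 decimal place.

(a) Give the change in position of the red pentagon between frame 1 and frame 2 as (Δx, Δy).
(-0.7, -2.5)

The red pentagon was at (4.8, 7.1) in frame 1 and (4.1, 4.6) in frame 2.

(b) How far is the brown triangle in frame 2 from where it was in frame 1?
3.3

The brown triangle moved from (1.1, 8.3) to (4.0, 6.8), a distance of √(2.9² + 1.5²) ≈ 3.3.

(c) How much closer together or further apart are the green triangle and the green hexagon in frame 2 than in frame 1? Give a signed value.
-0.5

Distance in frame 1: 3.7. Distance in frame 2: 3.2.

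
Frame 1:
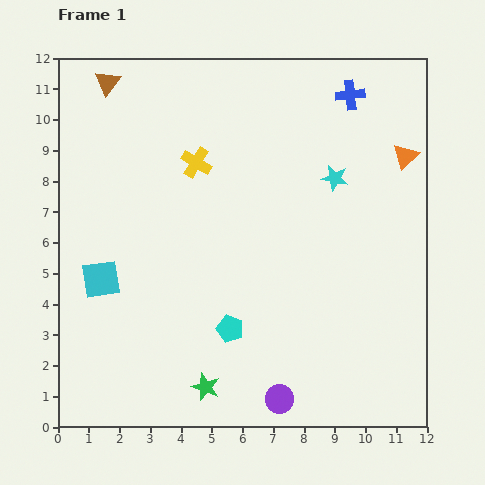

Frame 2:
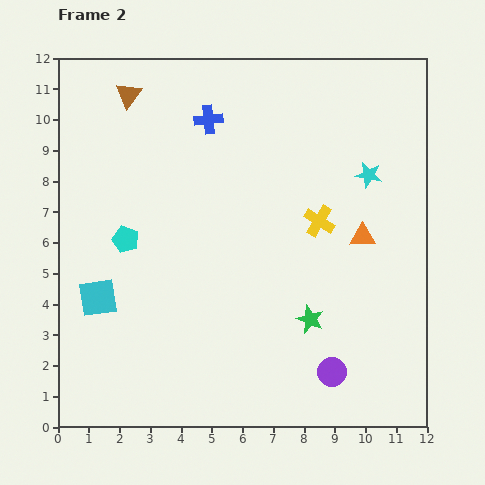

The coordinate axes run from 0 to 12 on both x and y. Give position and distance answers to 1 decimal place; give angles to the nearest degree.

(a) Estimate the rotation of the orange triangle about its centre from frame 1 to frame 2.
44° clockwise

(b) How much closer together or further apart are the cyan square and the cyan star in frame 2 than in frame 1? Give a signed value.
+1.4

Distance in frame 1: 8.3. Distance in frame 2: 9.7.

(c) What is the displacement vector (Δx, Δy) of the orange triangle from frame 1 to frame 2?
(-1.4, -2.6)

The orange triangle was at (11.3, 8.8) in frame 1 and (9.9, 6.2) in frame 2.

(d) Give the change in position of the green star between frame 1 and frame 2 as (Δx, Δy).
(3.4, 2.2)

The green star was at (4.8, 1.3) in frame 1 and (8.2, 3.5) in frame 2.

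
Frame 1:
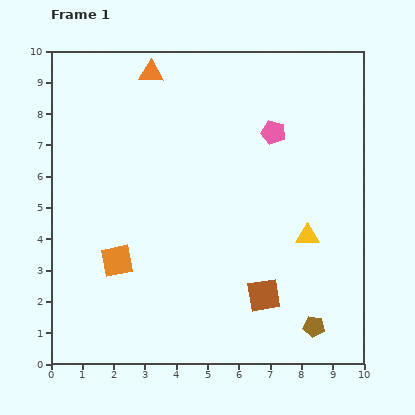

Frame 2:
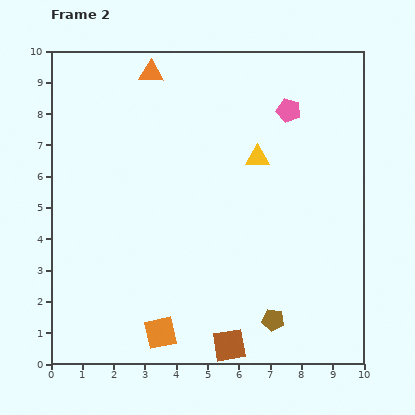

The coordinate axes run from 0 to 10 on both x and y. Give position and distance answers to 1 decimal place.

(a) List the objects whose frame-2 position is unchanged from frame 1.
the orange triangle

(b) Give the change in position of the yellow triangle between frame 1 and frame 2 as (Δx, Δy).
(-1.6, 2.5)

The yellow triangle was at (8.2, 4.1) in frame 1 and (6.6, 6.6) in frame 2.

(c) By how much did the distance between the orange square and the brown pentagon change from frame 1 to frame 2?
-3.0

Distance in frame 1: 6.6. Distance in frame 2: 3.6.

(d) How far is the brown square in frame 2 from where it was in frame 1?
1.9

The brown square moved from (6.8, 2.2) to (5.7, 0.6), a distance of √(1.1² + 1.6²) ≈ 1.9.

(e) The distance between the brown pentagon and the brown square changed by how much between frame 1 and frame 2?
-0.3

Distance in frame 1: 1.9. Distance in frame 2: 1.6.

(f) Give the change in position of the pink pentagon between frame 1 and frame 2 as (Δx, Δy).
(0.5, 0.7)

The pink pentagon was at (7.1, 7.4) in frame 1 and (7.6, 8.1) in frame 2.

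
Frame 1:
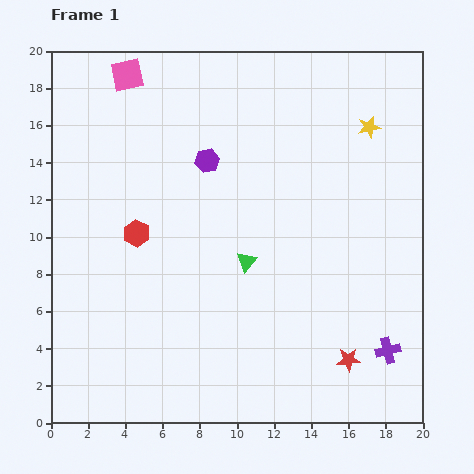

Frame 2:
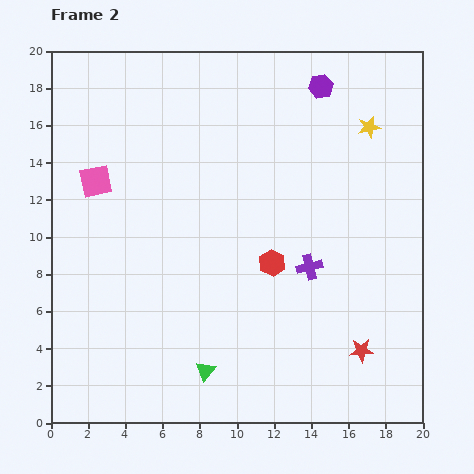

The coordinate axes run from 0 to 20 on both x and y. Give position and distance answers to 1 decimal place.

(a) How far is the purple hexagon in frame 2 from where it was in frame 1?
7.3

The purple hexagon moved from (8.4, 14.1) to (14.5, 18.1), a distance of √(6.1² + 4.0²) ≈ 7.3.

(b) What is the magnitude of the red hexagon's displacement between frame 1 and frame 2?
7.5

The red hexagon moved from (4.6, 10.2) to (11.9, 8.6), a distance of √(7.3² + 1.6²) ≈ 7.5.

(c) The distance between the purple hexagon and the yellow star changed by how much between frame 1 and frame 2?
-5.5

Distance in frame 1: 8.9. Distance in frame 2: 3.4.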